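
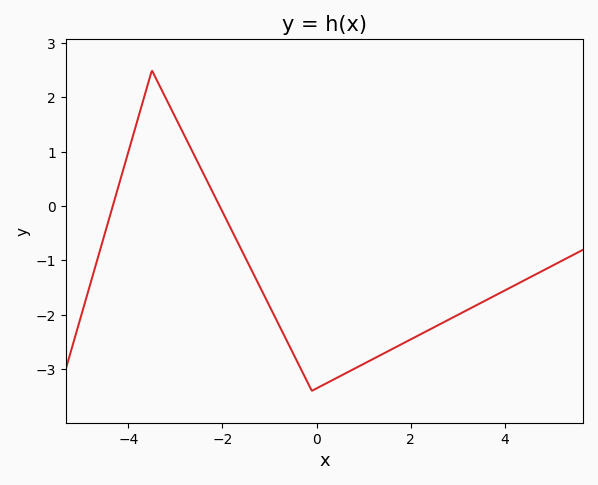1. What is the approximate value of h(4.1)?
-1.5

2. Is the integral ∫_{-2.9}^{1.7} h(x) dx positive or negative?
negative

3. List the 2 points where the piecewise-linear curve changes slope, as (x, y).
(-3.5, 2.5); (-0.1, -3.4)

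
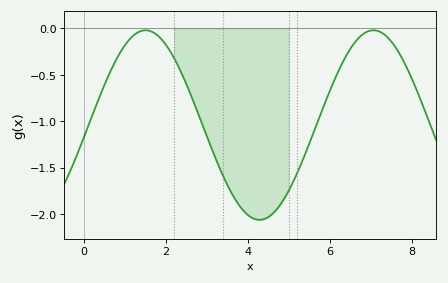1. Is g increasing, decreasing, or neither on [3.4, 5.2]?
neither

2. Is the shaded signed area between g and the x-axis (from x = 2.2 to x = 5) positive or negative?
negative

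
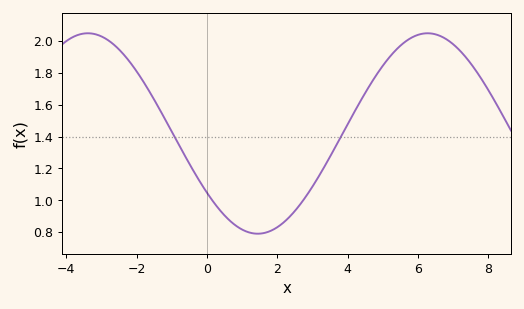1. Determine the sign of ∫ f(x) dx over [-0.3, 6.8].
positive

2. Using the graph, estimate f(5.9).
2.03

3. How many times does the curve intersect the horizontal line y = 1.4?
2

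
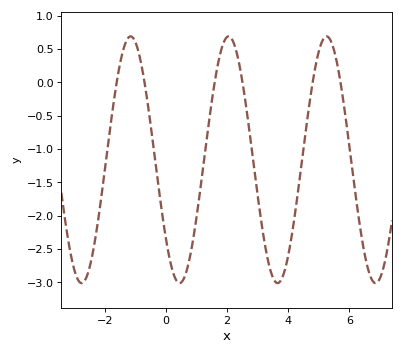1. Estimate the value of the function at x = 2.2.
0.612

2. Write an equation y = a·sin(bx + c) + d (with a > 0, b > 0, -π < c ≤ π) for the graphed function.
y = 1.85sin(1.96x - 2.45) - 1.16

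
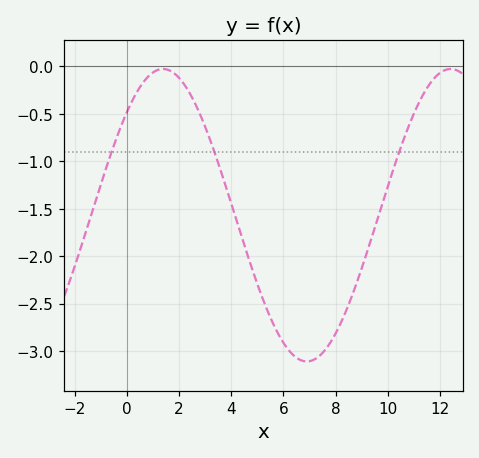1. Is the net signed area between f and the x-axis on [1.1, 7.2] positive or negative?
negative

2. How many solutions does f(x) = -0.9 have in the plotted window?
3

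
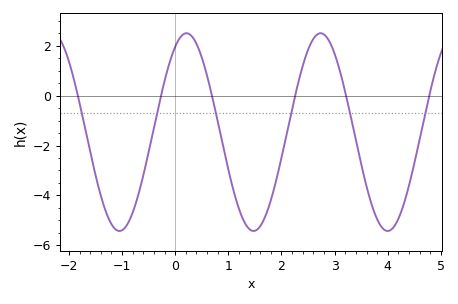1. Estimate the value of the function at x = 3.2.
0.2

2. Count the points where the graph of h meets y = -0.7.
6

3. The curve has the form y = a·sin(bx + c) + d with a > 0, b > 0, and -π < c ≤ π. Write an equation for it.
y = 3.97sin(2.5x + 1) - 1.46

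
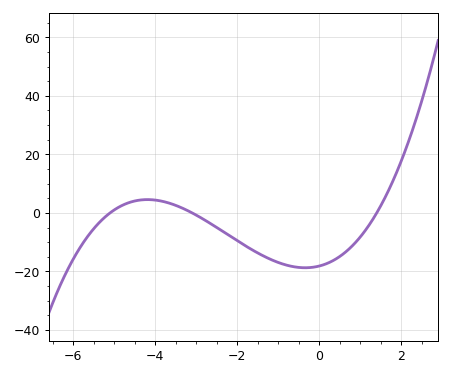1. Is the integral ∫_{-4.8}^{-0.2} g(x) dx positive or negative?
negative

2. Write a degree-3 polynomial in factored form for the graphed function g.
y = 0.82(x + 5.1)(x + 3.1)(x - 1.4)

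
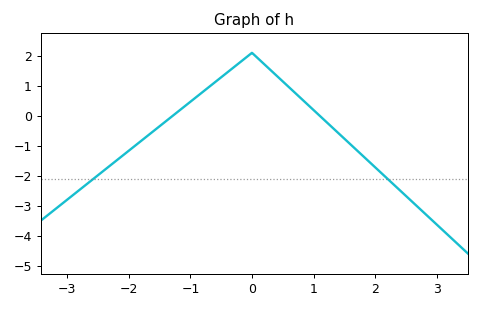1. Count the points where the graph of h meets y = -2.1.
2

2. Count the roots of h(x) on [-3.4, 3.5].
2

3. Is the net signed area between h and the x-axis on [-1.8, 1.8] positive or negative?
positive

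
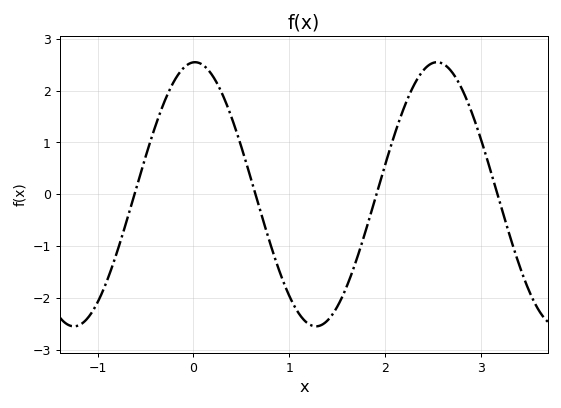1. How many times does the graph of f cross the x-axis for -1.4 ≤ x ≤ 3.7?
4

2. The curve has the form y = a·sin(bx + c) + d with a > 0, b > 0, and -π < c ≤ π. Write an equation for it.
y = 2.55sin(2.49x + 1.53) + 0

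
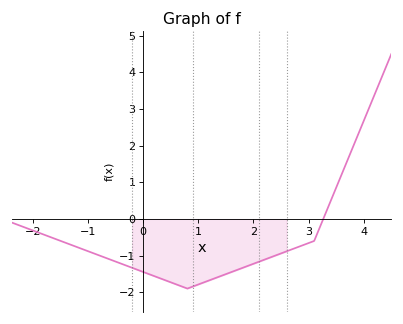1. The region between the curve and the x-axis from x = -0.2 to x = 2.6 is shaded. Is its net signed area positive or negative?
negative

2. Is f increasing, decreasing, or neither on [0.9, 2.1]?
increasing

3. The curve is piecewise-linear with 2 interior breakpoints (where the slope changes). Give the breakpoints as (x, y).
(0.8, -1.9); (3.1, -0.6)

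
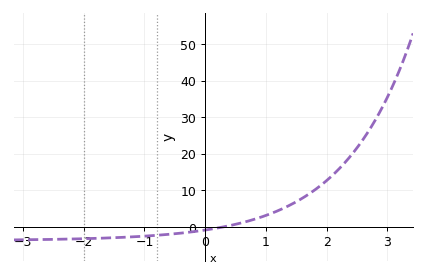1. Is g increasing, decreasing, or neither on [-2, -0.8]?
increasing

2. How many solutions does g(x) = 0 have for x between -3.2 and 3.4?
1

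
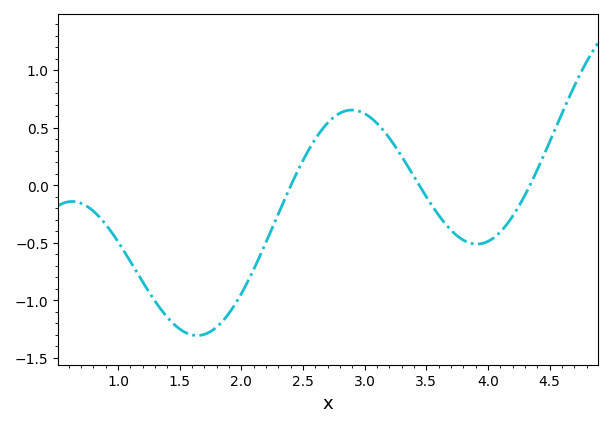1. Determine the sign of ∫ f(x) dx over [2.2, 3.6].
positive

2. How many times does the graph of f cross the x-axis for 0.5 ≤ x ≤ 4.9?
3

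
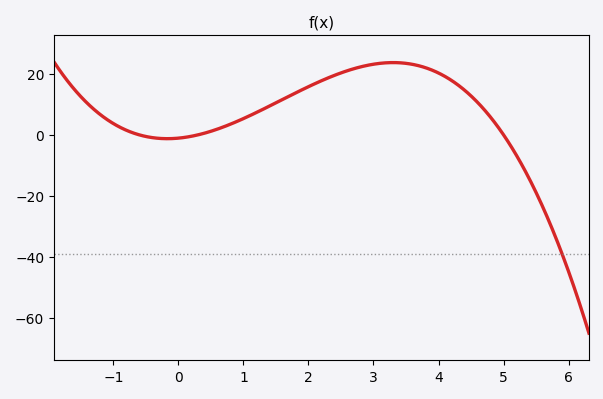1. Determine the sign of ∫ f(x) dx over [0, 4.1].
positive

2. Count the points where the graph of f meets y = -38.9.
1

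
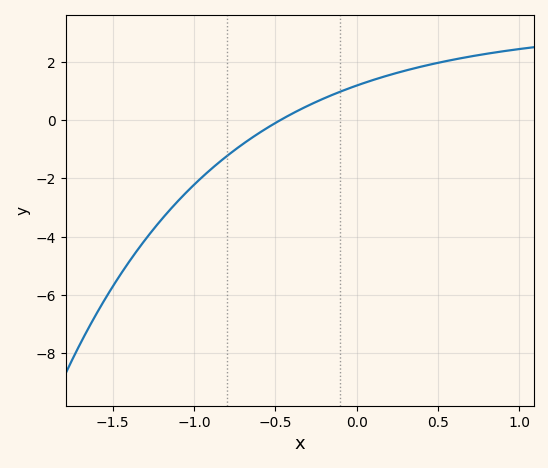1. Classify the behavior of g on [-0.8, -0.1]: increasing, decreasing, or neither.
increasing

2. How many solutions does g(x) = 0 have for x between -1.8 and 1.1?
1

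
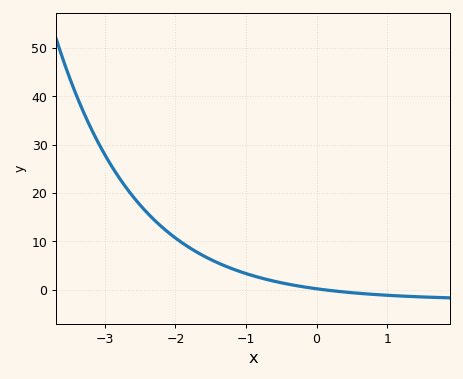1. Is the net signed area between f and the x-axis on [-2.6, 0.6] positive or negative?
positive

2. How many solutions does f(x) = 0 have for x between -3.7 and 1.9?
1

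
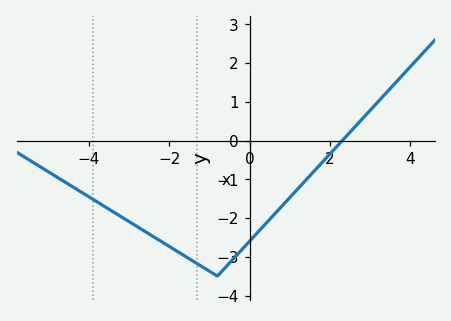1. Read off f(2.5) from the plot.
0.215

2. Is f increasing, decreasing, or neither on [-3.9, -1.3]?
decreasing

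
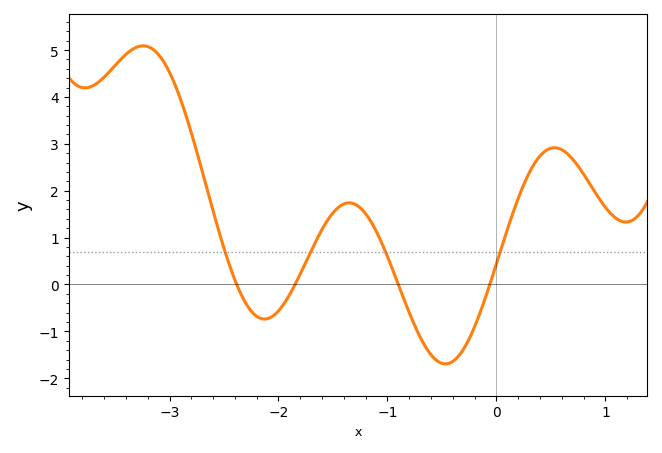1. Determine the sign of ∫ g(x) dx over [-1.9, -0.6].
positive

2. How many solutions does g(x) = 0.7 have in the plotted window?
4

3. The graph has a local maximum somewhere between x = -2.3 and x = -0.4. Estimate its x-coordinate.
-1.4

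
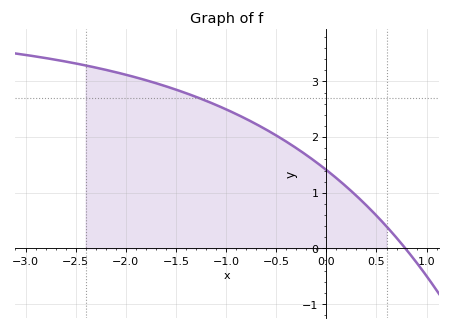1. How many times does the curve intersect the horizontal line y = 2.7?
1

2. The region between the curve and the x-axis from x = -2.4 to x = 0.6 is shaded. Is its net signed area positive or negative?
positive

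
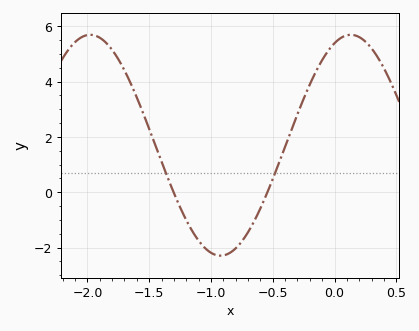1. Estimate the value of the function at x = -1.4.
1.2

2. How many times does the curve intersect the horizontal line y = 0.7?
2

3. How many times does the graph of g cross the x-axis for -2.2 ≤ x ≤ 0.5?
2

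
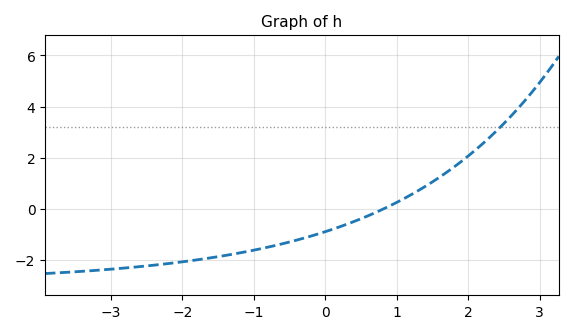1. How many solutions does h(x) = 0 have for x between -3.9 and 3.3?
1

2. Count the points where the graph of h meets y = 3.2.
1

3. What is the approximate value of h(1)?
0.255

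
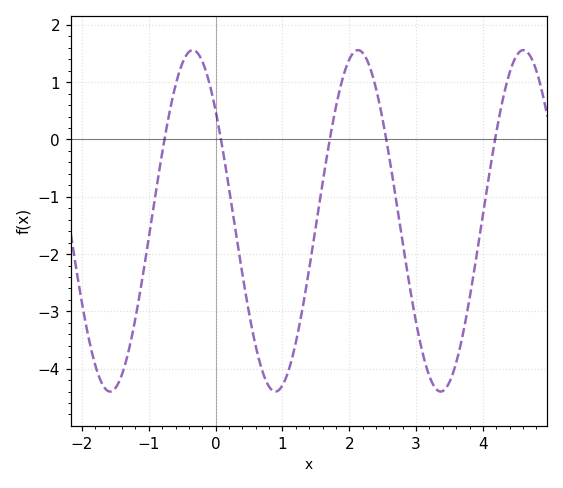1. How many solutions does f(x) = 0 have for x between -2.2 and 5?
5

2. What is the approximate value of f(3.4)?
-4.39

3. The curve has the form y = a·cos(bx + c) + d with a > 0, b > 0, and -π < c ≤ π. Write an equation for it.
y = 2.98cos(2.54x + 0.872) - 1.42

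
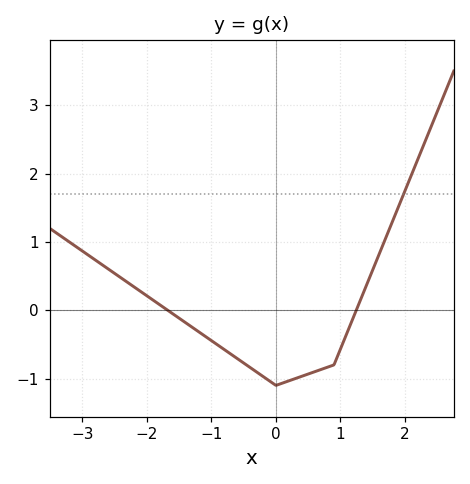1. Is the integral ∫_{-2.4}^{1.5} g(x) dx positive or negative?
negative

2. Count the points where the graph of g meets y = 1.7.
1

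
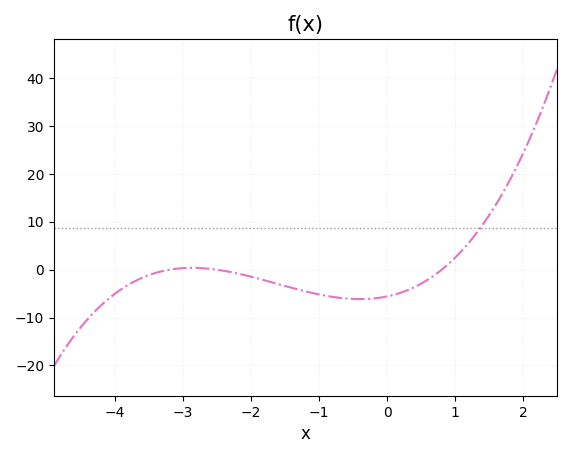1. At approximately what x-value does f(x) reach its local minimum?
-0.4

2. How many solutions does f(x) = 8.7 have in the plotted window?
1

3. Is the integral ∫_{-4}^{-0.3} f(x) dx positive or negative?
negative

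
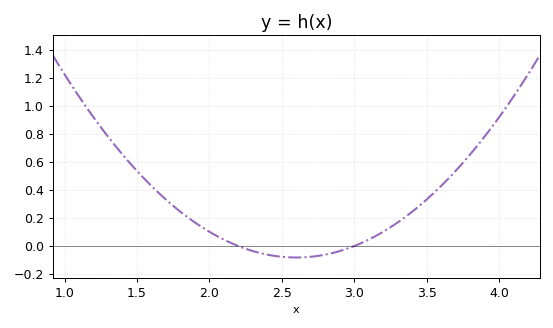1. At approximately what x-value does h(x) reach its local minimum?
2.6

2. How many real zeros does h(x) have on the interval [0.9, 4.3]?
2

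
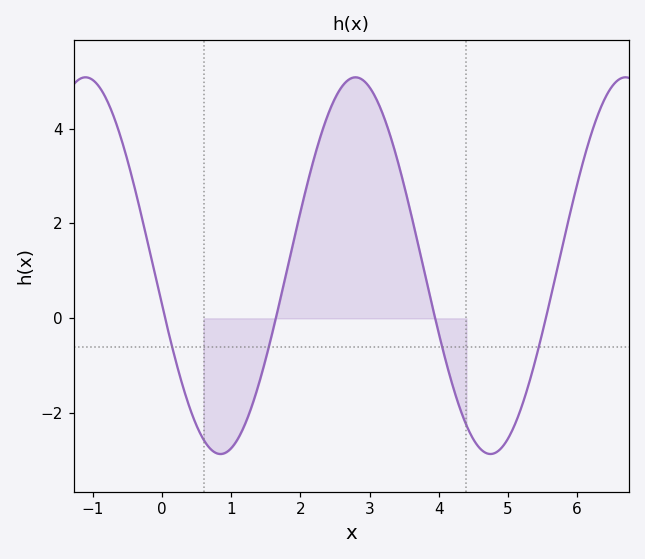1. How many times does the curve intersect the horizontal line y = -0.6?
4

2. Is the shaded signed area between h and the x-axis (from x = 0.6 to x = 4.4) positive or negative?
positive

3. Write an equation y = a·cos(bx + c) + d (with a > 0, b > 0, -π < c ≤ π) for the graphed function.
y = 3.97cos(1.6x + 1.8) + 1.11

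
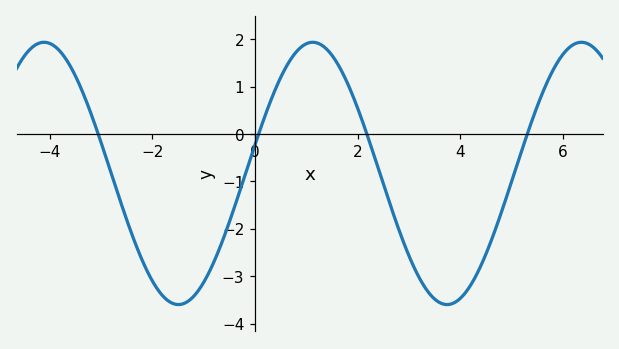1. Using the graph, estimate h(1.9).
0.826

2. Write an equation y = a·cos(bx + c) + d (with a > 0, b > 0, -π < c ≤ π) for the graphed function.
y = 2.77cos(1.2x - 1.35) - 0.83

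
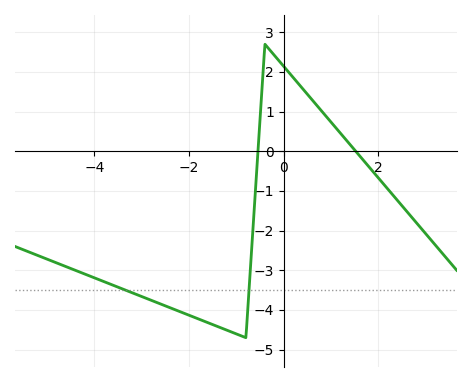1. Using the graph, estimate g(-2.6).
-3.9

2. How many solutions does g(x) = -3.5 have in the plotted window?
2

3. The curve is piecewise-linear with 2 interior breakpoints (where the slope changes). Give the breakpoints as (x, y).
(-0.8, -4.7); (-0.4, 2.7)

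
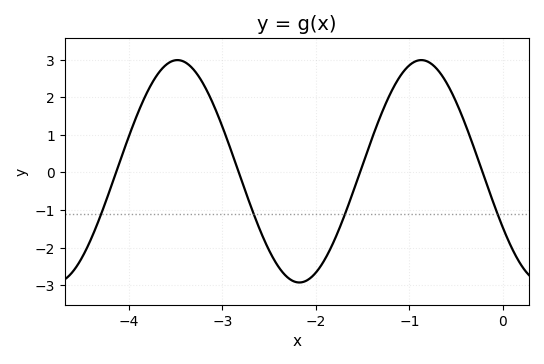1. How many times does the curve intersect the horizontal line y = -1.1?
4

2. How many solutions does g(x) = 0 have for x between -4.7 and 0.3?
4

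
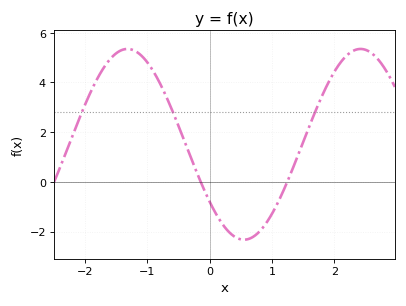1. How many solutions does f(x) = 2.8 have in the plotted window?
3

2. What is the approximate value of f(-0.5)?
2.24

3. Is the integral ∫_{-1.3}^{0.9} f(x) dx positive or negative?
positive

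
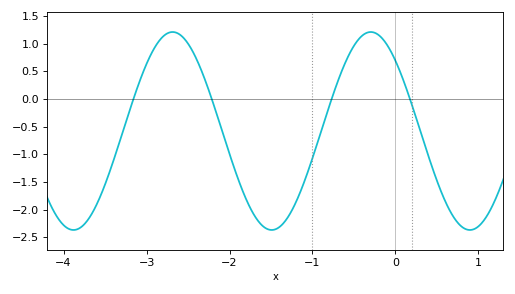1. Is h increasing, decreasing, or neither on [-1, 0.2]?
neither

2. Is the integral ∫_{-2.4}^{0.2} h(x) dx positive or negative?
negative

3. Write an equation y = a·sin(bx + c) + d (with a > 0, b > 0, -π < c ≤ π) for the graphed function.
y = 1.79sin(2.6x + 2.4) - 0.58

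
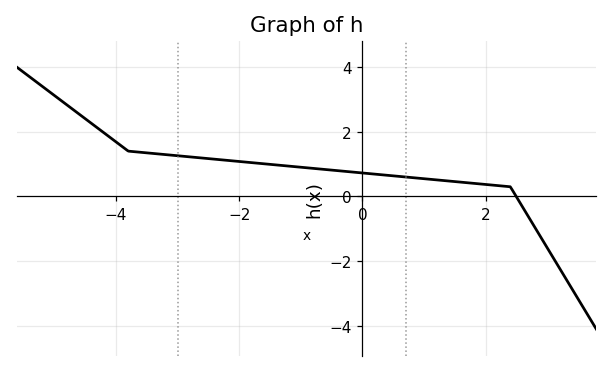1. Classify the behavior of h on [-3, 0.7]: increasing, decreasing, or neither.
decreasing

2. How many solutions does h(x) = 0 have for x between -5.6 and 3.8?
1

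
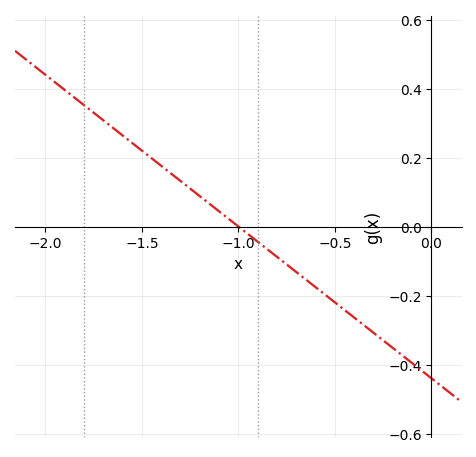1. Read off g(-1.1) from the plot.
0.044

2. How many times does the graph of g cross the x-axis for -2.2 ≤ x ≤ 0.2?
1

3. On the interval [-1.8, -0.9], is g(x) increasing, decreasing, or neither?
decreasing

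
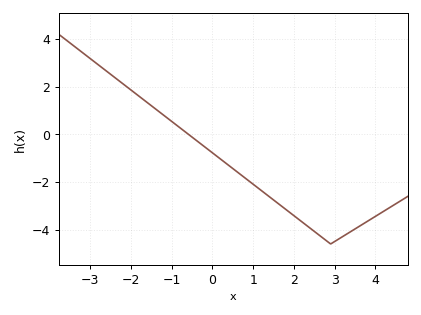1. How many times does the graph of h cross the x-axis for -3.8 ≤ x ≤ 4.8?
1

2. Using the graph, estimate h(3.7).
-3.8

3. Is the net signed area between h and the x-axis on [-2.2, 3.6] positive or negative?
negative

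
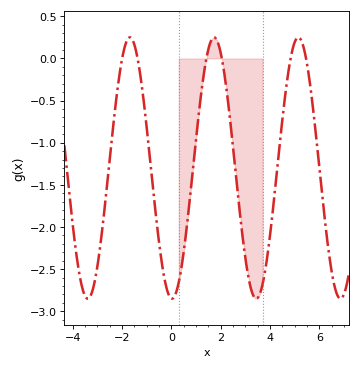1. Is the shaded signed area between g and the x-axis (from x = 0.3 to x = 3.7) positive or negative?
negative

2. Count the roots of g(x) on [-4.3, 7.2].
6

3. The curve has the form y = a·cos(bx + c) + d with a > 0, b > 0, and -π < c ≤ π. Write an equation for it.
y = 1.55cos(1.84x + 3.09) - 1.3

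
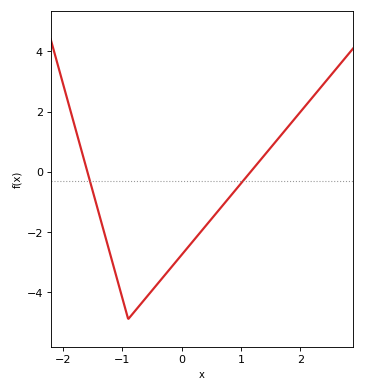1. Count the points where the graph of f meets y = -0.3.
2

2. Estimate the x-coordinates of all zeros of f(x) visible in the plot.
-1.6, 1.2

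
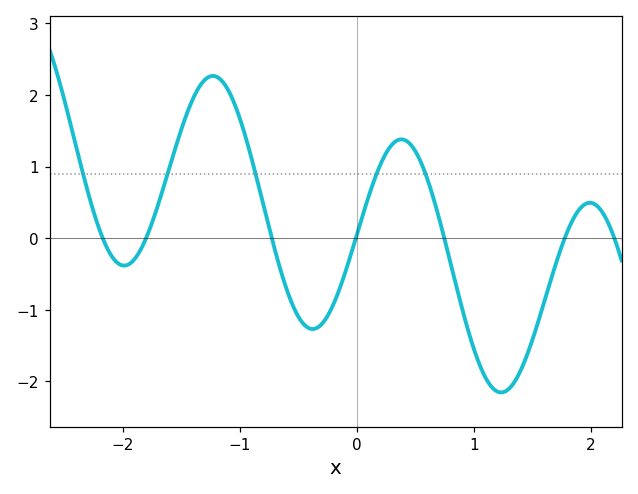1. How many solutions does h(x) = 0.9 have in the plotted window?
5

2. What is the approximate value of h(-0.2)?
-0.9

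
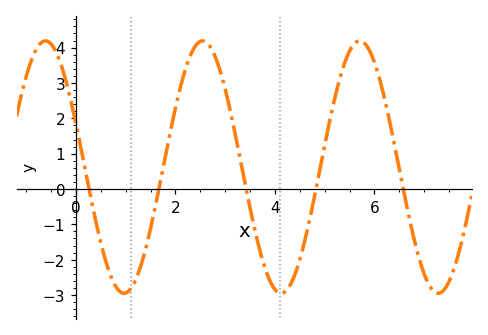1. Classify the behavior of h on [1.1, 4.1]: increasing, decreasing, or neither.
neither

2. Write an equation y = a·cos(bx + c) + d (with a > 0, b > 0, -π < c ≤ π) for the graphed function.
y = 3.57cos(2x + 1.2) + 0.62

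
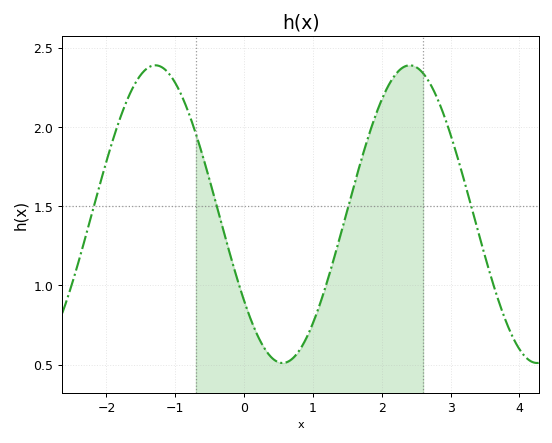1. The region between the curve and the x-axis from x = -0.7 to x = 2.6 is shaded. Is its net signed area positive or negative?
positive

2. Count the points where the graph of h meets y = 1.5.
4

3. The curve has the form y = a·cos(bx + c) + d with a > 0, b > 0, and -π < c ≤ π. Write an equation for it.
y = 0.94cos(1.7x + 2.2) + 1.45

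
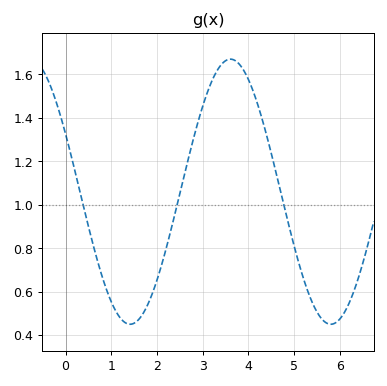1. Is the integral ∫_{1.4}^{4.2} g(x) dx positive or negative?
positive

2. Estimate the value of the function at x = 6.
0.48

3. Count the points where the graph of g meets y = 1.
3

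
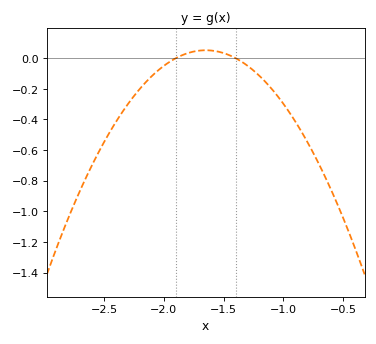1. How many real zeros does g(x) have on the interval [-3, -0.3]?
2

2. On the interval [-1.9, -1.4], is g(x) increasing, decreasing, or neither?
neither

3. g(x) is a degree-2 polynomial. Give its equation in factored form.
y = -0.83(x + 1.9)(x + 1.4)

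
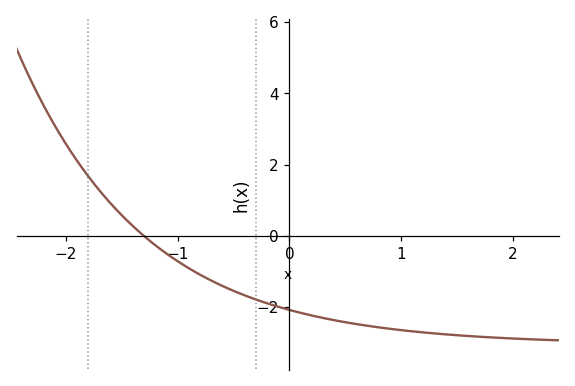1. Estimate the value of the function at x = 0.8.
-2.6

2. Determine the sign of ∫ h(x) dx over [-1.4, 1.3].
negative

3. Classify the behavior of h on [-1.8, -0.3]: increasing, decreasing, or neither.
decreasing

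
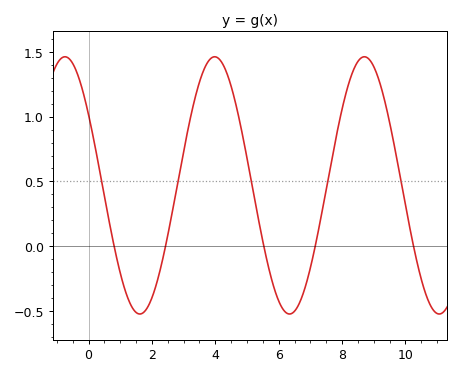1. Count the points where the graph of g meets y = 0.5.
5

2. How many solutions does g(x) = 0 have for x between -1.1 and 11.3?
5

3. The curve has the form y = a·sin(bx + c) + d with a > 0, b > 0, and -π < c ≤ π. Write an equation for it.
y = 0.99sin(1.3x + 2.6) + 0.47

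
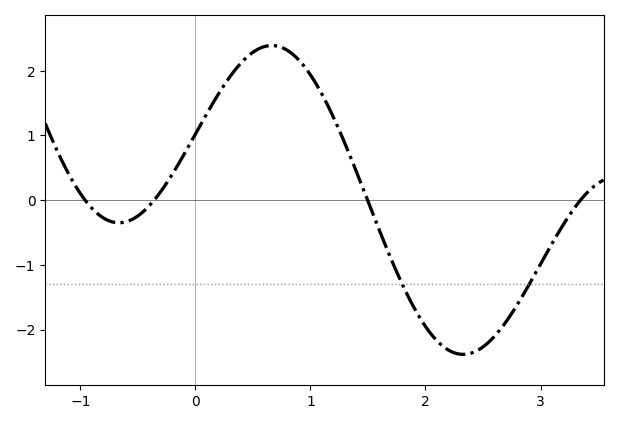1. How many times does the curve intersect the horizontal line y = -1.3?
2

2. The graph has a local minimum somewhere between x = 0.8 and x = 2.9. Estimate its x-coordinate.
2.33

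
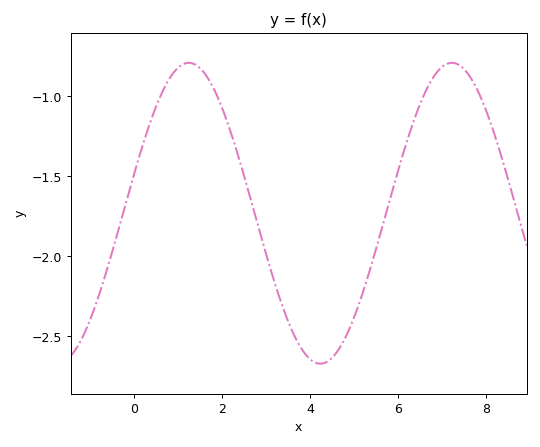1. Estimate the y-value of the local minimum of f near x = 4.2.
-2.67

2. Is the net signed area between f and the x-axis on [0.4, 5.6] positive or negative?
negative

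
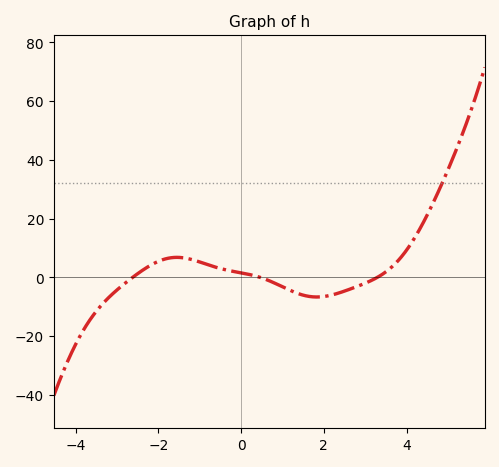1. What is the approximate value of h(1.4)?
-5.61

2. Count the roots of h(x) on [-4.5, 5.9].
3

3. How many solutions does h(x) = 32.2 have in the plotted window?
1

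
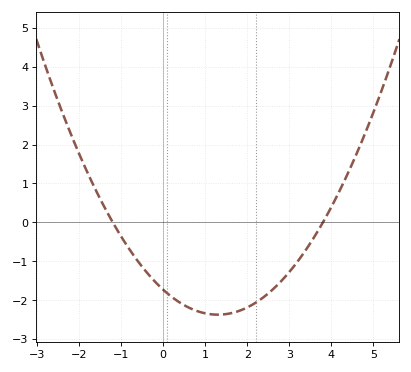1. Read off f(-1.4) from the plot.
0.4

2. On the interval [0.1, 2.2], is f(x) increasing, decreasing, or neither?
neither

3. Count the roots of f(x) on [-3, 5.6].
2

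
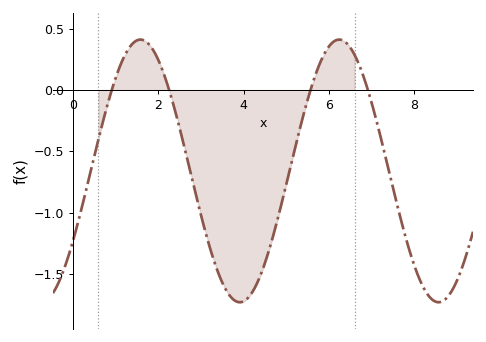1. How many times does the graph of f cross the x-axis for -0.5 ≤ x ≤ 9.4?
4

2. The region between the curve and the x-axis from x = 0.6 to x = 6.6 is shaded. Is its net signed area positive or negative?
negative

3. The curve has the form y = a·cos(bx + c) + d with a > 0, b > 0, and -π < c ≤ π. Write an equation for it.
y = 1.07cos(1.35x - 2.14) - 0.66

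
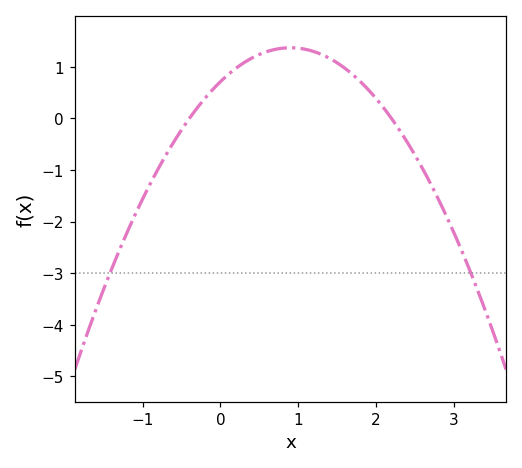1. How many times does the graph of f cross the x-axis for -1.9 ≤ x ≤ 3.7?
2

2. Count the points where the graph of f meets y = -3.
2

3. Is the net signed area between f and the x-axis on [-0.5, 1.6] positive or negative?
positive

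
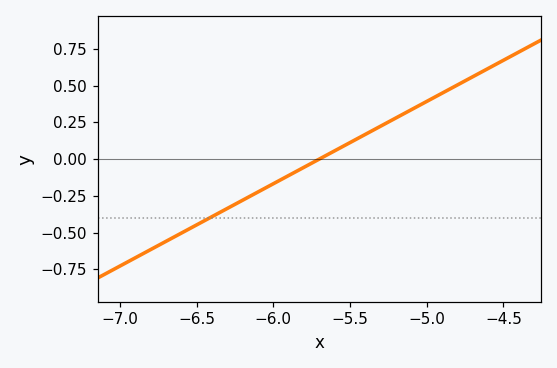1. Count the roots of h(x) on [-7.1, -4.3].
1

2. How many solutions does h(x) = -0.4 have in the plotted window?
1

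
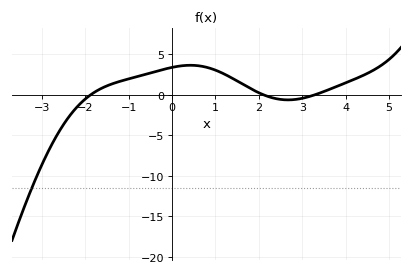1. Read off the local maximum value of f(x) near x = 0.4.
3.66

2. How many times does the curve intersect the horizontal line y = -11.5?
1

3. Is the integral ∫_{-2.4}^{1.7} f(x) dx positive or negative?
positive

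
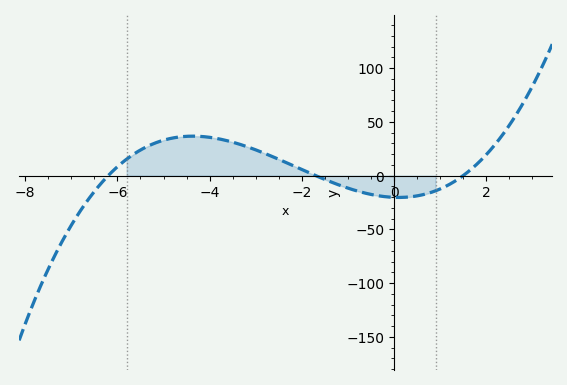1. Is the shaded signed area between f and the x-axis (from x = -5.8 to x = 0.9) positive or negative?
positive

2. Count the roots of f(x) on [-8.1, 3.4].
3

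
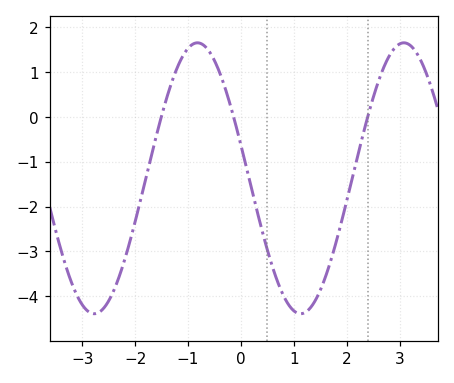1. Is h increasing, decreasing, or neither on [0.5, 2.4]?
neither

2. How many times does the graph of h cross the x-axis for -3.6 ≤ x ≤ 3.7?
3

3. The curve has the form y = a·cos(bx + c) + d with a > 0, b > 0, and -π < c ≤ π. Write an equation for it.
y = 3.02cos(1.61x + 1.32) - 1.37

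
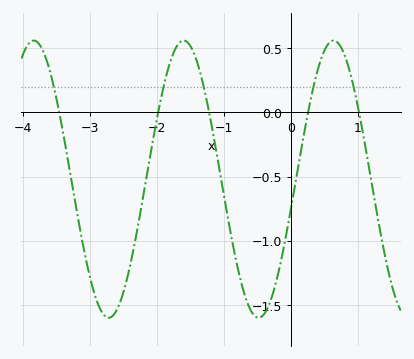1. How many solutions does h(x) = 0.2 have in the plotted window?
5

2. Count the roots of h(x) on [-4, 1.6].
5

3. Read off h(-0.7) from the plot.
-1.4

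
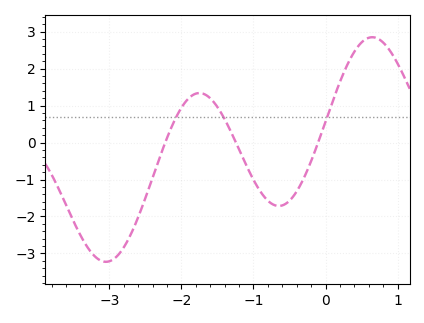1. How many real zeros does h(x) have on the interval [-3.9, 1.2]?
3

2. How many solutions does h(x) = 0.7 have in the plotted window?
3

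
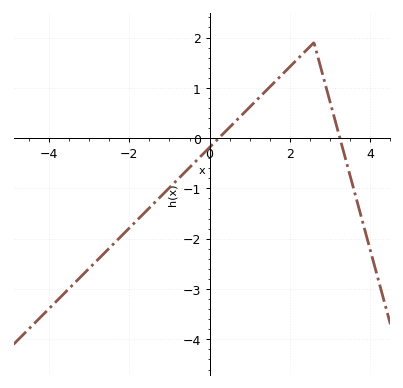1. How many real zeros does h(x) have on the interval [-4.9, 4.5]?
2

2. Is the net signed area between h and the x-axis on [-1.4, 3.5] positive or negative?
positive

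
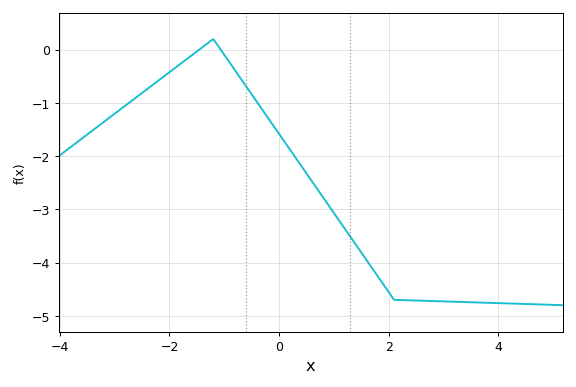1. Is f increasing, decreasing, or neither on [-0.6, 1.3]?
decreasing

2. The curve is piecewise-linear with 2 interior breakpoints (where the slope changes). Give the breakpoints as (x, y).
(-1.2, 0.2); (2.1, -4.7)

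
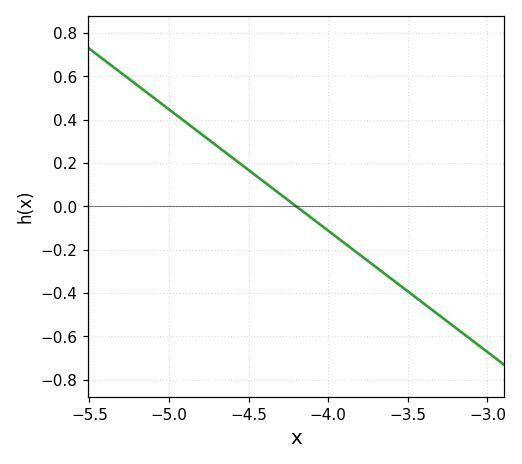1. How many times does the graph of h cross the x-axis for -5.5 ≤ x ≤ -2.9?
1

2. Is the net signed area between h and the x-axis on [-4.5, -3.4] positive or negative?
negative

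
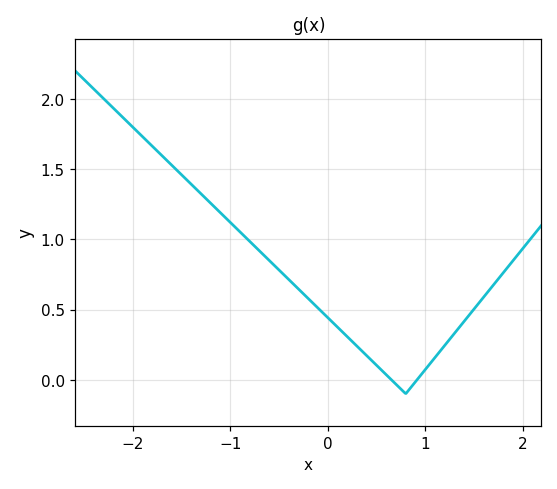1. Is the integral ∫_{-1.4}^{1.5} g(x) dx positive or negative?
positive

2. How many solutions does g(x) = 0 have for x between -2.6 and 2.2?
2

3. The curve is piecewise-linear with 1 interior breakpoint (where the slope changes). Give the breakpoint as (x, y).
(0.8, -0.1)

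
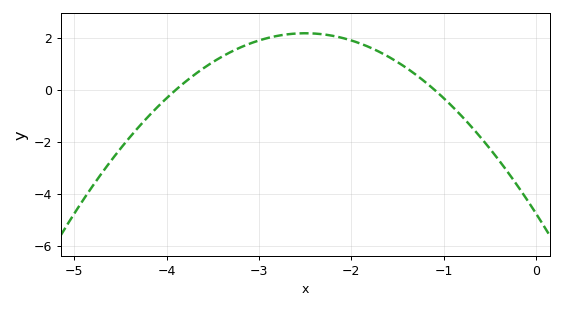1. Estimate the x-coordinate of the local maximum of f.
-2.5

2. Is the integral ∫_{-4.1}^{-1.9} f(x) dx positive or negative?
positive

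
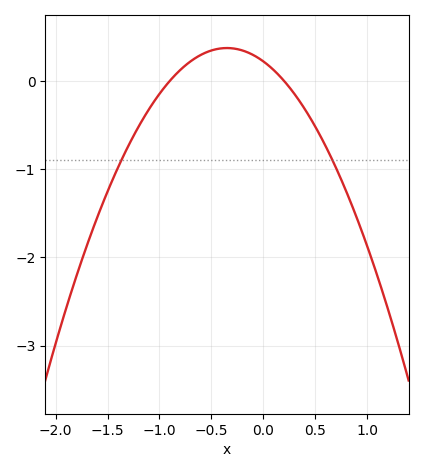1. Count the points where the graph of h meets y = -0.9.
2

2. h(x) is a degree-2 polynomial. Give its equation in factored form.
y = -1.23(x + 0.9)(x - 0.2)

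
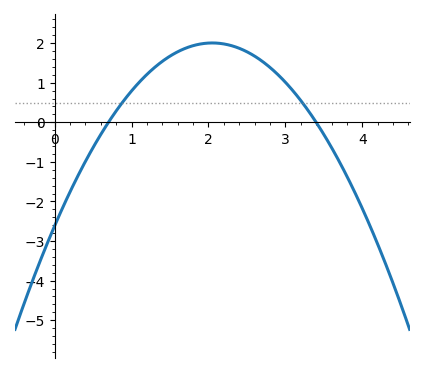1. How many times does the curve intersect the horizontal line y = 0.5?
2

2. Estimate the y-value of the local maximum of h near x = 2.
2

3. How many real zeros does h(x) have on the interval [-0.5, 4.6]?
2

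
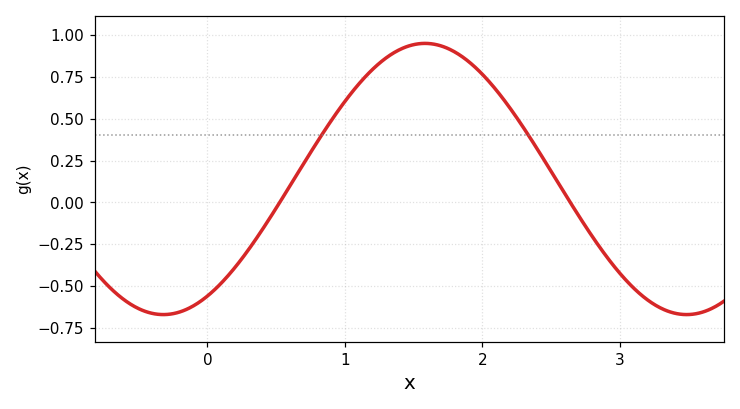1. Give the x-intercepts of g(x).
0.5, 2.6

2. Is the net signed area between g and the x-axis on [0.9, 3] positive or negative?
positive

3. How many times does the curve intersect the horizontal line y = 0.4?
2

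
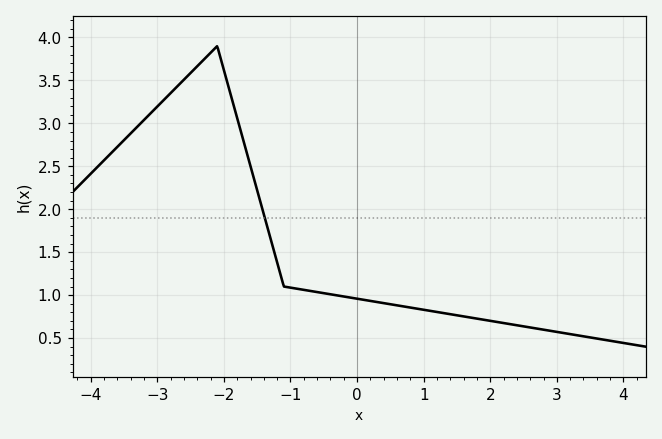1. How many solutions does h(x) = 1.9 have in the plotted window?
1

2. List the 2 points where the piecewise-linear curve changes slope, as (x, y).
(-2.1, 3.9); (-1.1, 1.1)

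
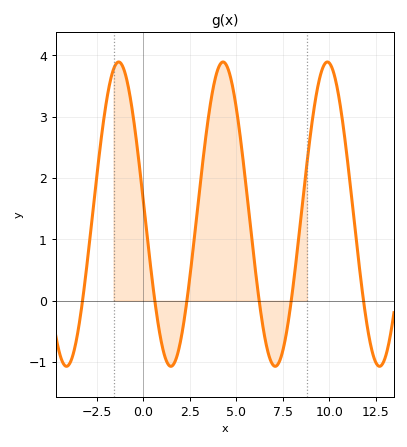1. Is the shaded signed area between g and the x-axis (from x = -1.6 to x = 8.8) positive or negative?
positive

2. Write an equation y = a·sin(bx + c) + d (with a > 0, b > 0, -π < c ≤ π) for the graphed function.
y = 2.48sin(1.1x + 3.1) + 1.41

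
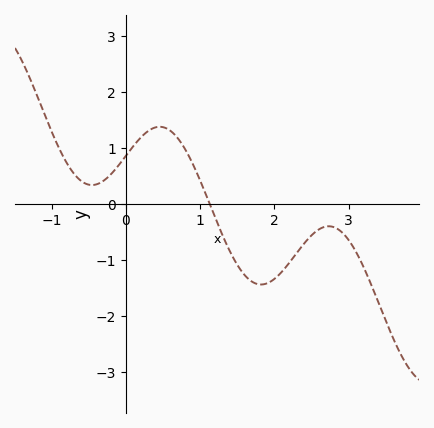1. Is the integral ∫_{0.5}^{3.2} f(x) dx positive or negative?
negative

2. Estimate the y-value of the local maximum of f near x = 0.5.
1.38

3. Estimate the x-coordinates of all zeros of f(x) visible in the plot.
1.13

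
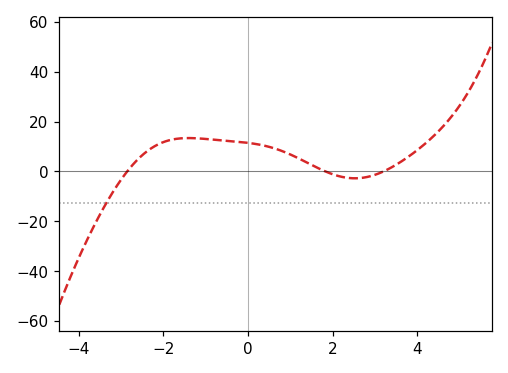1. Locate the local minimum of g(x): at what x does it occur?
2.6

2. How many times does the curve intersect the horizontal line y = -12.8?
1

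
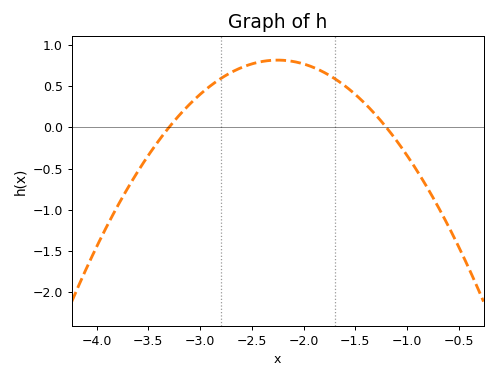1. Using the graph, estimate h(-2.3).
0.814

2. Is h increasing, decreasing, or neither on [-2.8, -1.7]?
neither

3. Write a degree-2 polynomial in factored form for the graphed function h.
y = -0.74(x + 3.3)(x + 1.2)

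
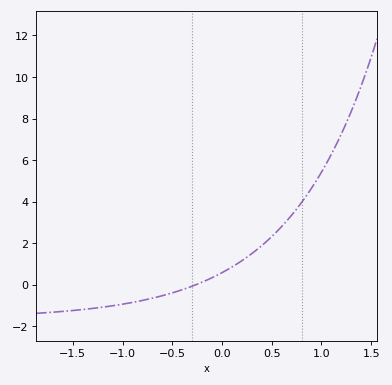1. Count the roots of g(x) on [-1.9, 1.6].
1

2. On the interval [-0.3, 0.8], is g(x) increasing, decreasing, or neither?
increasing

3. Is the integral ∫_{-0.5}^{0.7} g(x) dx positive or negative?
positive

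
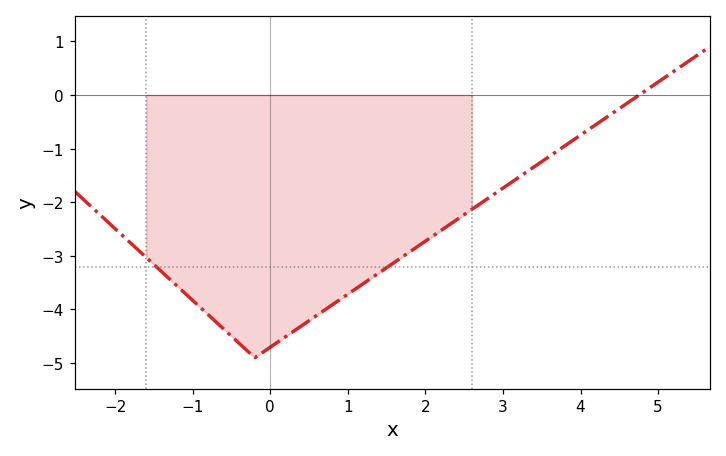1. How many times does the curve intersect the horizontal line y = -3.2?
2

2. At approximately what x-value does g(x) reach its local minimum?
-0.2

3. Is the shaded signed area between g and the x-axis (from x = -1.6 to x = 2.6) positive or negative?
negative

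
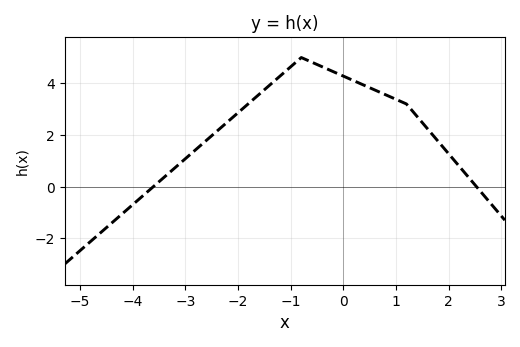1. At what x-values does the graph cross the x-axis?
-3.6, 2.6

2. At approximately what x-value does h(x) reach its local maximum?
-0.8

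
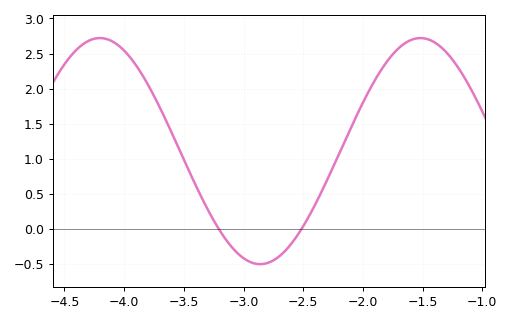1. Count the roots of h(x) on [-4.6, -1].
2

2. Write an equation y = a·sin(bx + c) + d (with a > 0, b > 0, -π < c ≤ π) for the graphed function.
y = 1.61sin(2.3x - 1.2) + 1.11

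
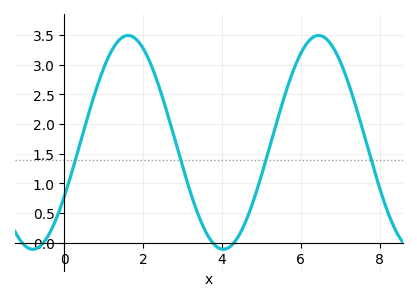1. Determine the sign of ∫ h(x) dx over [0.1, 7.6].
positive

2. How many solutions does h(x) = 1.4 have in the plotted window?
4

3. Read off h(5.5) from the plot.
2.3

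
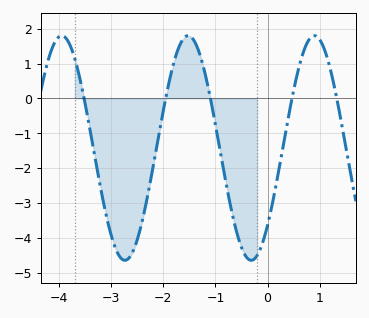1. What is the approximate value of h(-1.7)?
1.48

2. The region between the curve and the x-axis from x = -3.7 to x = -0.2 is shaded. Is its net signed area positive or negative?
negative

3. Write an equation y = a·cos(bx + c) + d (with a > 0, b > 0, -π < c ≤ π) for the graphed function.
y = 3.22cos(2.59x - 2.33) - 1.42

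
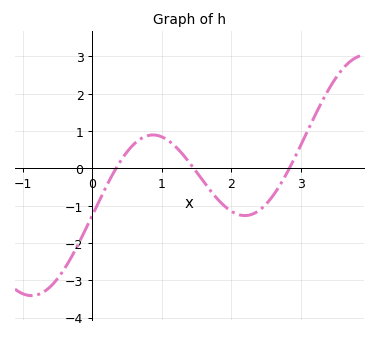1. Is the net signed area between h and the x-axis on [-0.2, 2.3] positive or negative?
negative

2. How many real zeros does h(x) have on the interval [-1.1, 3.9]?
3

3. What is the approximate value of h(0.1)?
-0.868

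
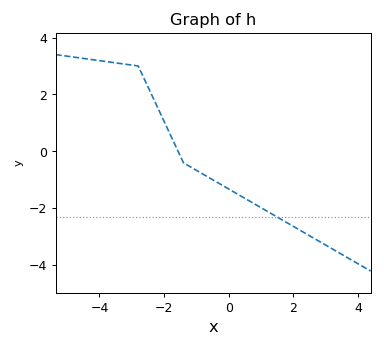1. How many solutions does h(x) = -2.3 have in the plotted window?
1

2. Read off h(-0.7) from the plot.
-0.8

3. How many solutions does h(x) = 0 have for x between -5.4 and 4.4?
1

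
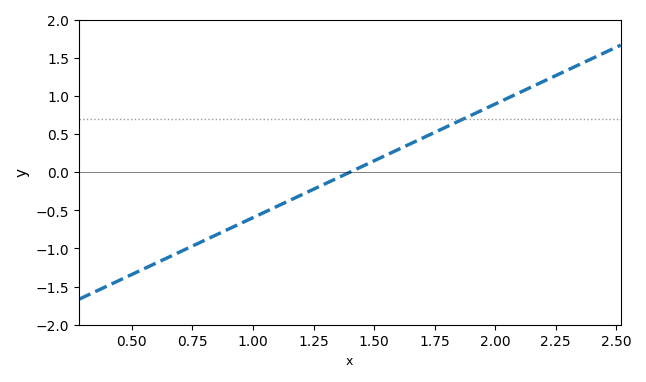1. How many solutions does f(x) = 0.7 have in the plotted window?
1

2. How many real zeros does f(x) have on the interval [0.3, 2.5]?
1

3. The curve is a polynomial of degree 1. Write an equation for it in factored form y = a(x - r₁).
y = 1.49(x - 1.4)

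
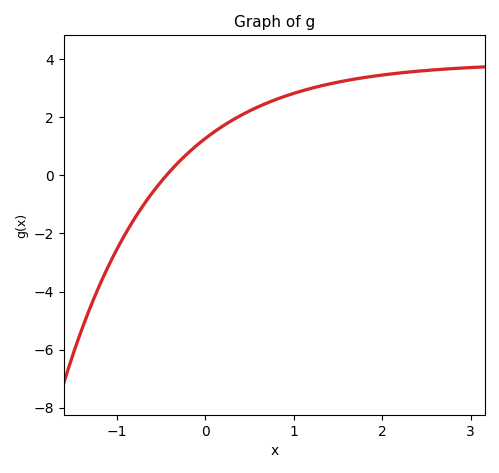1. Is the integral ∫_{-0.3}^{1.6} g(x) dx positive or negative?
positive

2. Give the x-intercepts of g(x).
-0.4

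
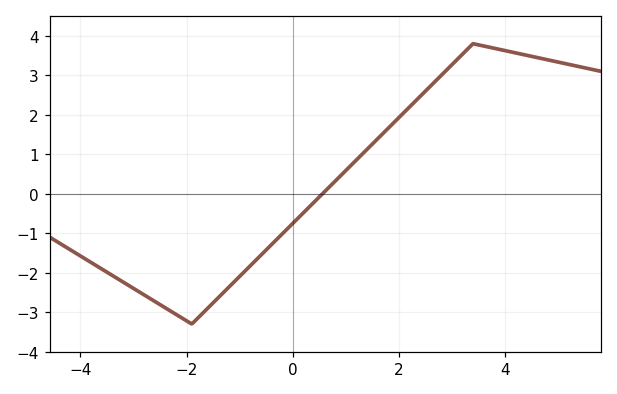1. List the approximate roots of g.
0.6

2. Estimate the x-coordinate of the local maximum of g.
3.4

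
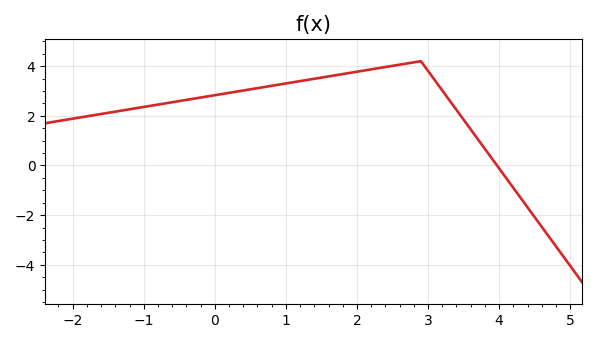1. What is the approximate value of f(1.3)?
3.4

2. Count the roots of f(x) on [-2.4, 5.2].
1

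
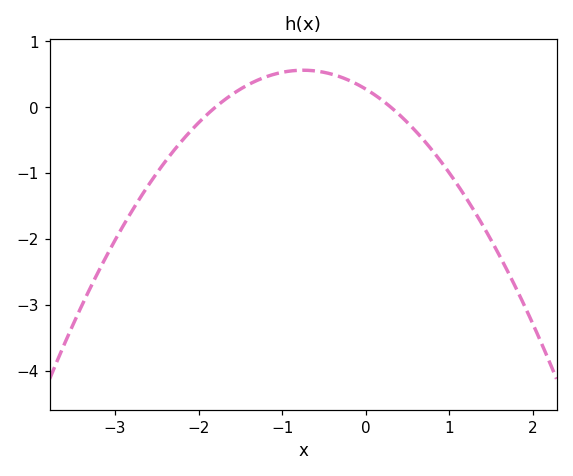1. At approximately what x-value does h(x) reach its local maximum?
-0.8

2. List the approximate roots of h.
-1.8, 0.3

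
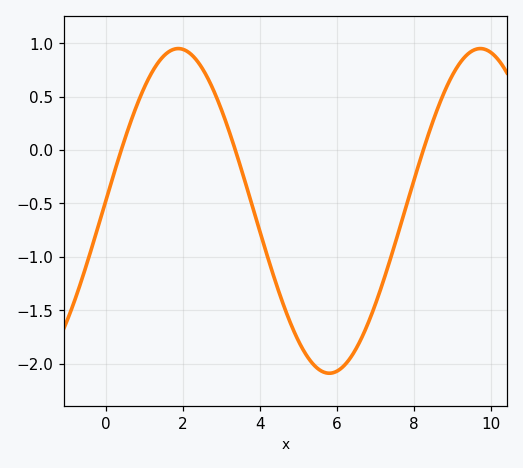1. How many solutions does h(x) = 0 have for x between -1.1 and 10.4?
3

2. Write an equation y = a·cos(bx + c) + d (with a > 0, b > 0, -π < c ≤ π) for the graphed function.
y = 1.52cos(0.8x - 1.5) - 0.57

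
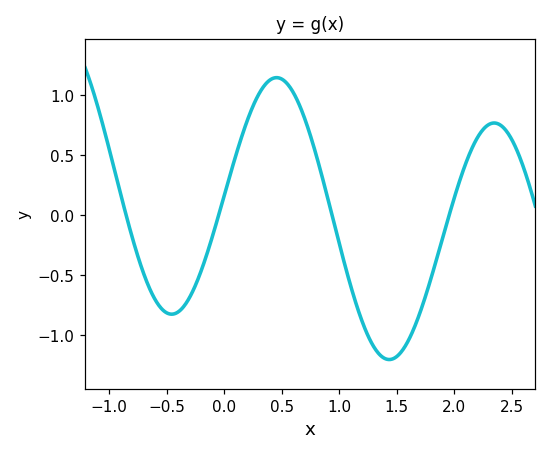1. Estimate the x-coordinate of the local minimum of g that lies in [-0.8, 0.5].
-0.457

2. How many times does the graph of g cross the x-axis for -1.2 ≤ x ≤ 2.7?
4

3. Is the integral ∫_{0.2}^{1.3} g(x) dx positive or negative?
positive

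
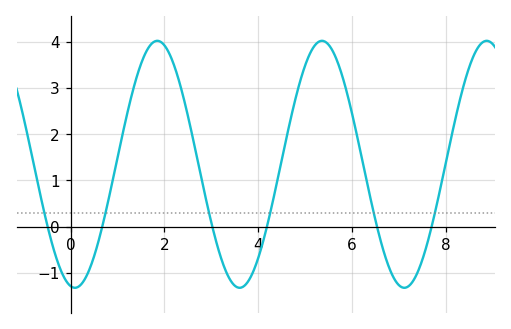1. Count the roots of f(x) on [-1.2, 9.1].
6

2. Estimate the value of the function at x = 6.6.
-0.264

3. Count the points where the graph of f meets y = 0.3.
6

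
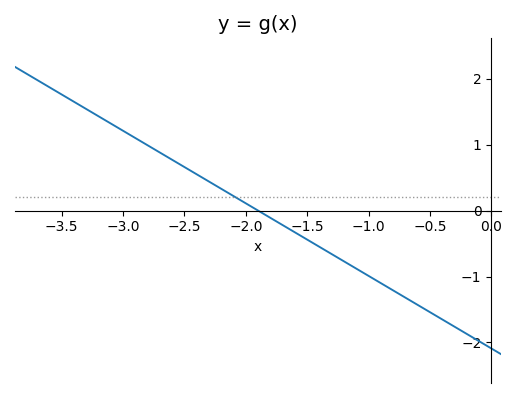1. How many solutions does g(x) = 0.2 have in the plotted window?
1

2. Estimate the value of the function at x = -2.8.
0.99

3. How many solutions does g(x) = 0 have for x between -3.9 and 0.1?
1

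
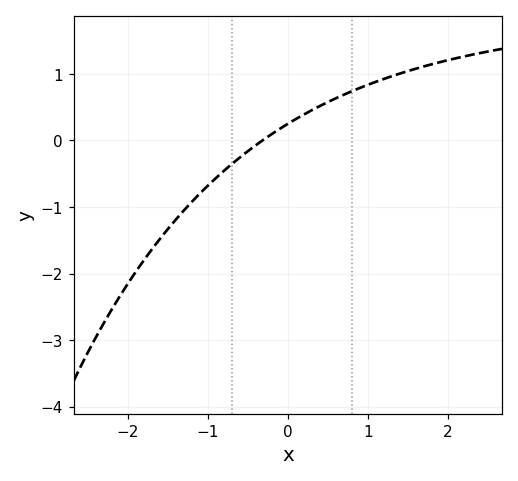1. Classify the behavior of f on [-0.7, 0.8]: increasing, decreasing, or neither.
increasing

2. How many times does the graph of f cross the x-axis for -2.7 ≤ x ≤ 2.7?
1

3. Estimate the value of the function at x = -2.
-2.15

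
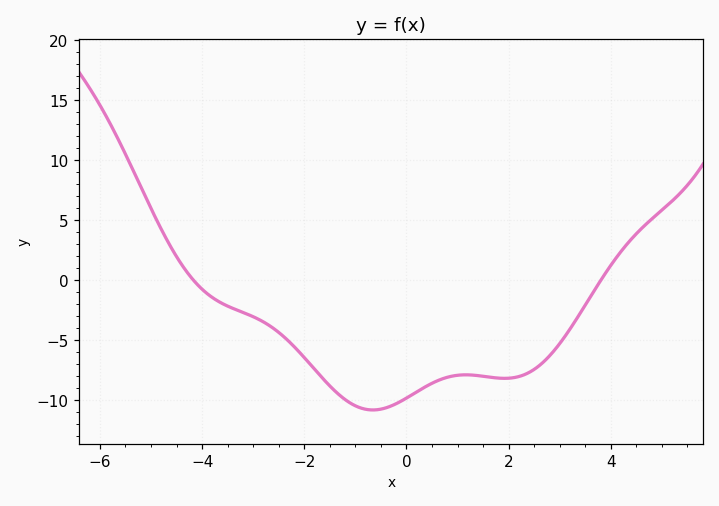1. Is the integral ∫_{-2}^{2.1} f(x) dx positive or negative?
negative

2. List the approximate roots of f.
-4.17, 3.8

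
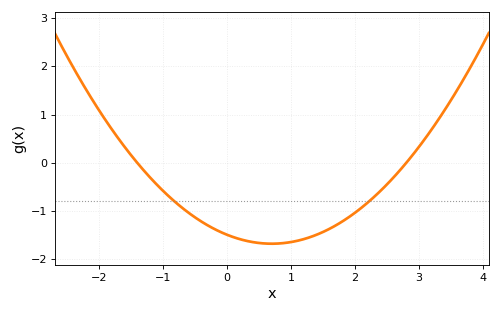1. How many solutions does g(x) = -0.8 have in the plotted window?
2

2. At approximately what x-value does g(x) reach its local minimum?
0.7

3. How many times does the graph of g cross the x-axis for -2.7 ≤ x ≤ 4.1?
2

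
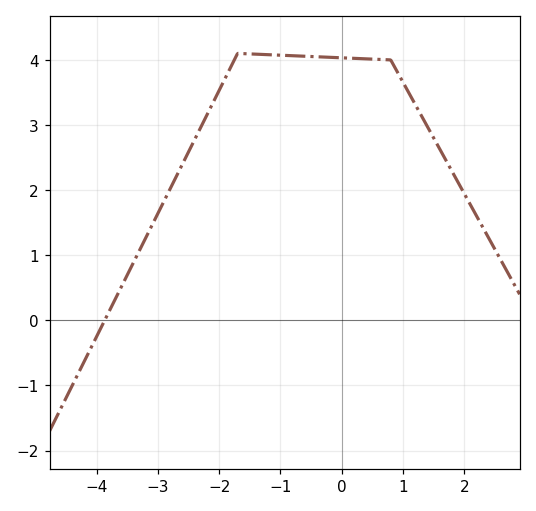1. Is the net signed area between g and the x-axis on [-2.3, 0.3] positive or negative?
positive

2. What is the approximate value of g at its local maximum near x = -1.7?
4.1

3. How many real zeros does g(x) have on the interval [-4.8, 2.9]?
1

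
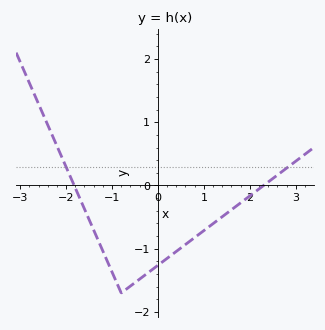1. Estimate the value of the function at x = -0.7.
-1.65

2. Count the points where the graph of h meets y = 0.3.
2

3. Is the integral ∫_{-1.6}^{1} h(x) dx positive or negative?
negative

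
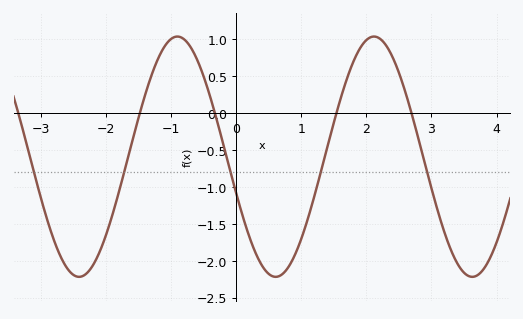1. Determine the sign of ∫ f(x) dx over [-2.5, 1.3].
negative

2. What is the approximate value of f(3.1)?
-1.35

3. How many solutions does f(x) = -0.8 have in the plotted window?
5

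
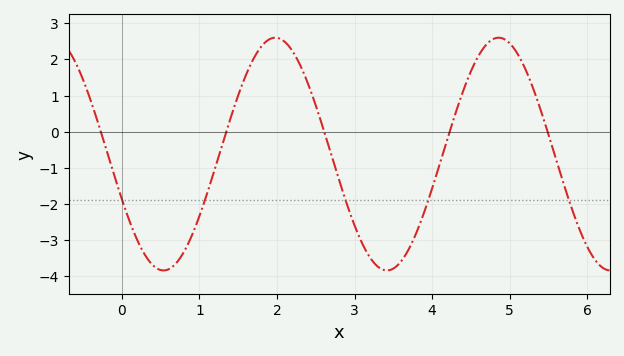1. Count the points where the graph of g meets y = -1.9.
5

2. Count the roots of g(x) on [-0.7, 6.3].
5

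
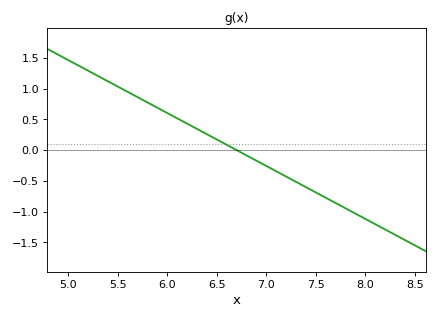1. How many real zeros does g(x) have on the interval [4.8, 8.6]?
1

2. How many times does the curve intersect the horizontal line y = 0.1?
1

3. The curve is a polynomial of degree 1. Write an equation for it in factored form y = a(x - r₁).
y = -0.86(x - 6.7)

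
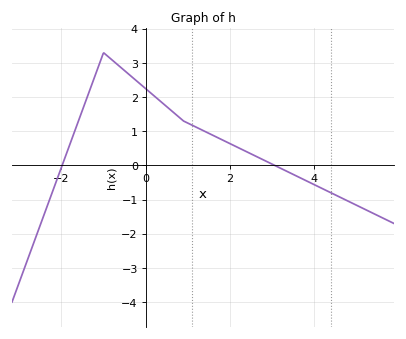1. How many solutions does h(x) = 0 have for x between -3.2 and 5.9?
2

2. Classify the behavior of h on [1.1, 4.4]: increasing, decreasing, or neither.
decreasing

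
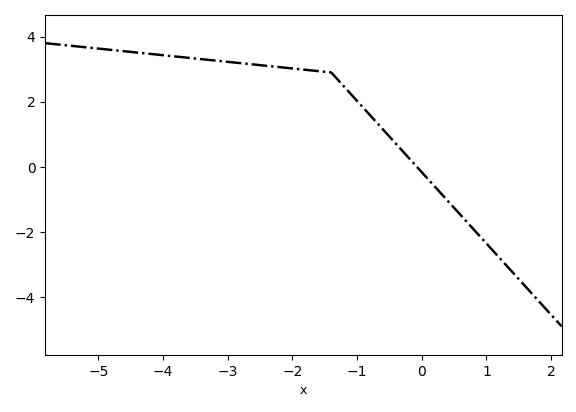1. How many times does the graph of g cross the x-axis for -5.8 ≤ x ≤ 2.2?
1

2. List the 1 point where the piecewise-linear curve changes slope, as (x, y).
(-1.4, 2.9)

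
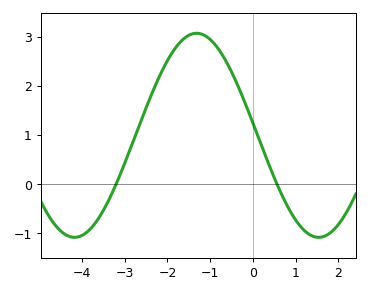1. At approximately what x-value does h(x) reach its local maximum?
-1.3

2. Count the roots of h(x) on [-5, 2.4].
2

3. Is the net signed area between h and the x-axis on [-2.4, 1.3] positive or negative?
positive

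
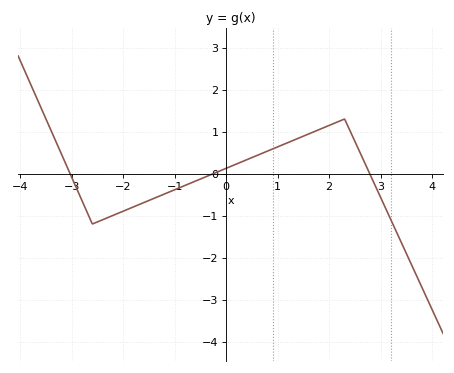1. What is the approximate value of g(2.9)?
-0.302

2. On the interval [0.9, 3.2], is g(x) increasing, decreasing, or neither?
neither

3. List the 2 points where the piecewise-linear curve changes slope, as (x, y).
(-2.6, -1.2); (2.3, 1.3)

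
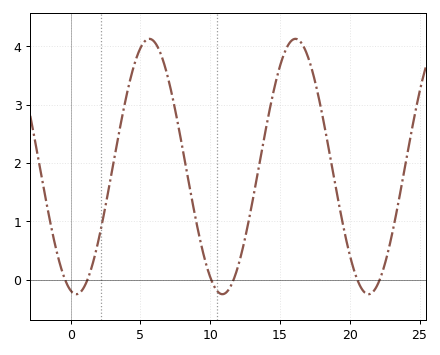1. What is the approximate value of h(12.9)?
1.2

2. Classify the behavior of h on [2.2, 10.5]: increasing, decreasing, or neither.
neither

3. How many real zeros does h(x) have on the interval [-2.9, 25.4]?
6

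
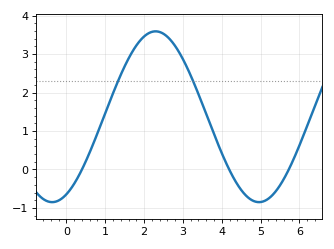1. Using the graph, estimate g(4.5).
-0.532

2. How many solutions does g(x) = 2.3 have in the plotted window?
2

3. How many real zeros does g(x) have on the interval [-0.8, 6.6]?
3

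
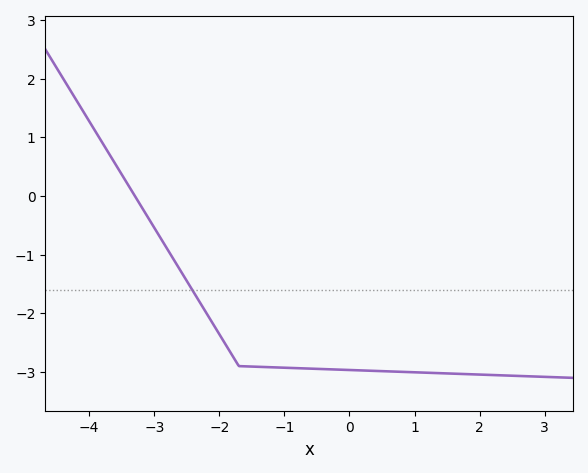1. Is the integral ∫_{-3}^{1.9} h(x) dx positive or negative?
negative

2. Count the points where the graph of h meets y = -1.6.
1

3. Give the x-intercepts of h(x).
-3.2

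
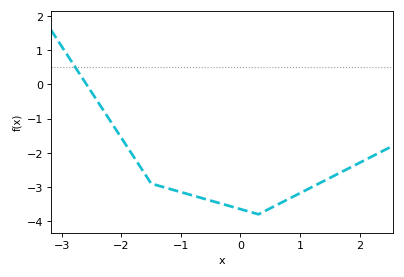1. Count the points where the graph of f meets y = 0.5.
1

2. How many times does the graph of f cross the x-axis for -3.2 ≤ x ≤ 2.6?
1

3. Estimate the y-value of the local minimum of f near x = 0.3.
-3.8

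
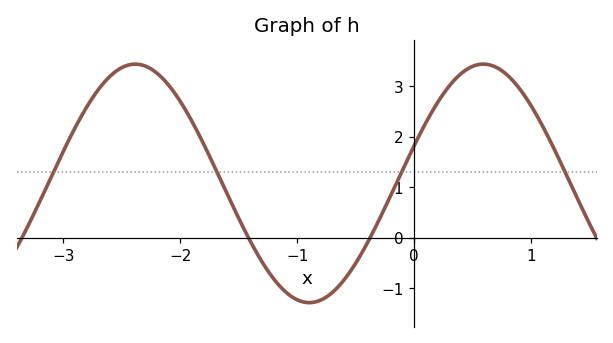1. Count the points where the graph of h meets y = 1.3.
4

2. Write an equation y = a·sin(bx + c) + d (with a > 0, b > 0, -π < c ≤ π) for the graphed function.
y = 2.36sin(2.11x + 0.322) + 1.08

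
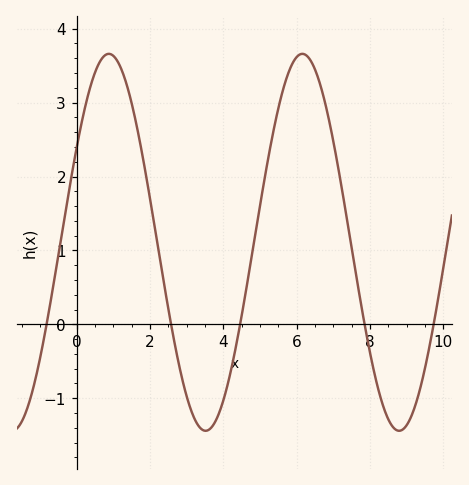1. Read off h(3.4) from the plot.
-1.42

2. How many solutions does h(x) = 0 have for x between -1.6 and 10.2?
5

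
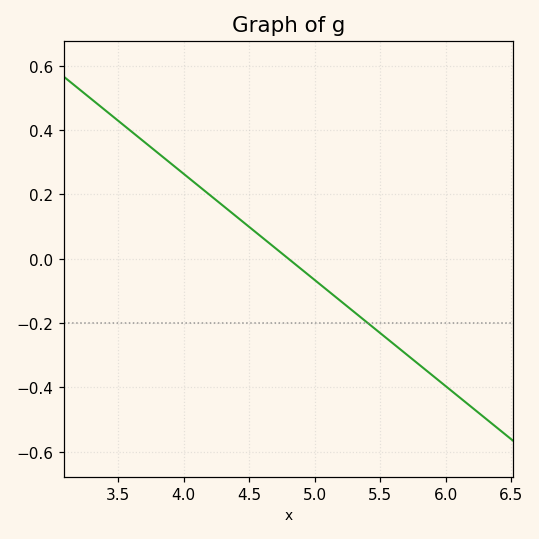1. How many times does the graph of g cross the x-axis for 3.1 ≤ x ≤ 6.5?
1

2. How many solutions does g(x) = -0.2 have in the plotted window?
1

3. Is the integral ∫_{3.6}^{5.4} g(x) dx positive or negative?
positive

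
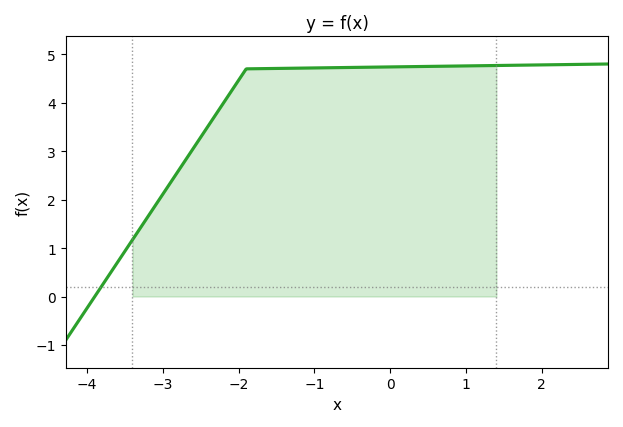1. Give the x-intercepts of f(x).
-3.9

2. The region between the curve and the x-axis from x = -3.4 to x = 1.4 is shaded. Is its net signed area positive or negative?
positive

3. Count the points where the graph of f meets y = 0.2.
1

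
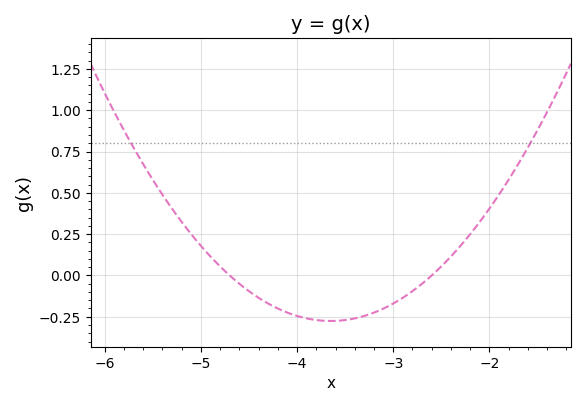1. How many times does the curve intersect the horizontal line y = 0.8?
2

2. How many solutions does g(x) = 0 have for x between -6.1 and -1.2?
2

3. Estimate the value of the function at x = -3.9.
-0.26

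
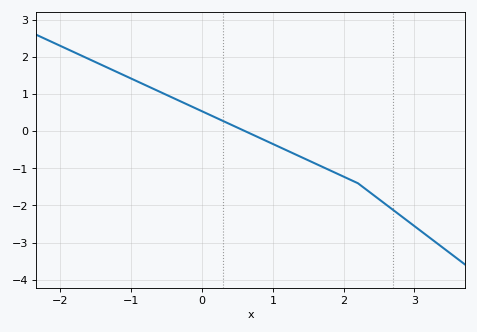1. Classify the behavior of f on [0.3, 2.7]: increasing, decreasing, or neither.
decreasing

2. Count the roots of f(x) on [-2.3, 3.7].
1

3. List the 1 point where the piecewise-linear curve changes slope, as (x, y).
(2.2, -1.4)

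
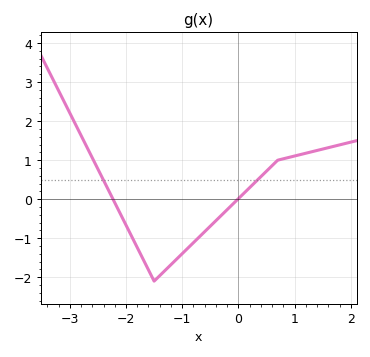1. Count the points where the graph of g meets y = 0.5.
2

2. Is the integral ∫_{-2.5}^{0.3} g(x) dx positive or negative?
negative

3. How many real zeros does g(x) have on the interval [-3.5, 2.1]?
2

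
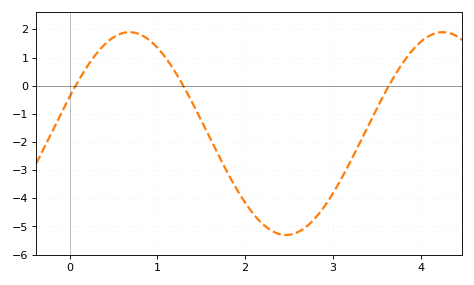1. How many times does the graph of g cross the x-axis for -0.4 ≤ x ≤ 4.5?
3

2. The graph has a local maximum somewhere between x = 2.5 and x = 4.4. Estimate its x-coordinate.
4.3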